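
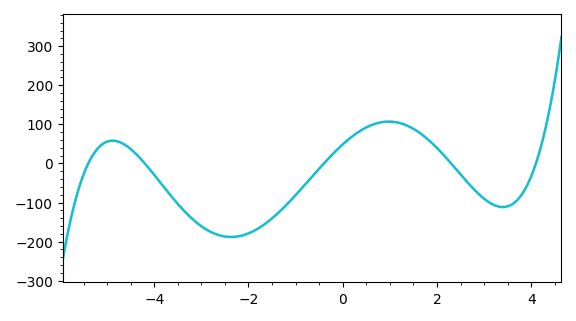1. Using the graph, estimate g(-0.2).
30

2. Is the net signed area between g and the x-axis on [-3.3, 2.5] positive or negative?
negative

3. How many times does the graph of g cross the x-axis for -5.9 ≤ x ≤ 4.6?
5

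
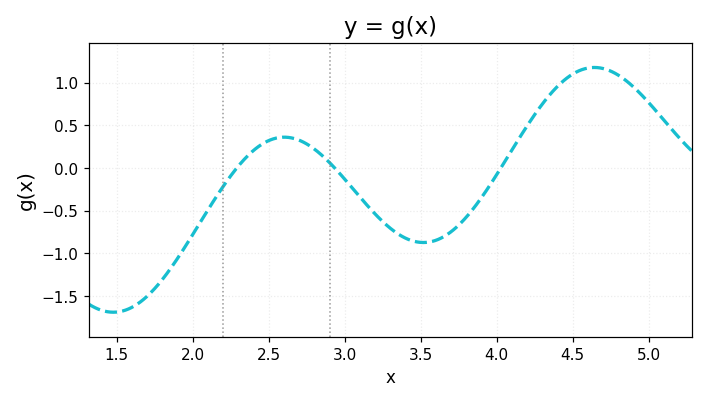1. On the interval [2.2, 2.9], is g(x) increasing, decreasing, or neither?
neither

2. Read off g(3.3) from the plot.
-0.706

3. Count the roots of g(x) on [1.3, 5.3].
3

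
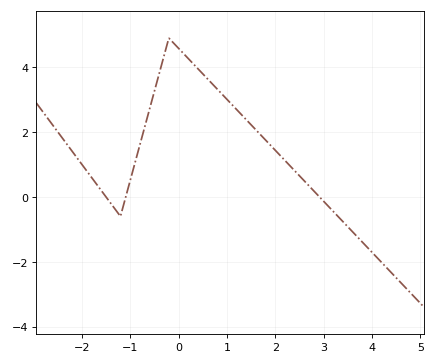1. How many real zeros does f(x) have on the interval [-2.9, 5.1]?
3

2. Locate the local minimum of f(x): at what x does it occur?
-1.2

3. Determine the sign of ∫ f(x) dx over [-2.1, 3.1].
positive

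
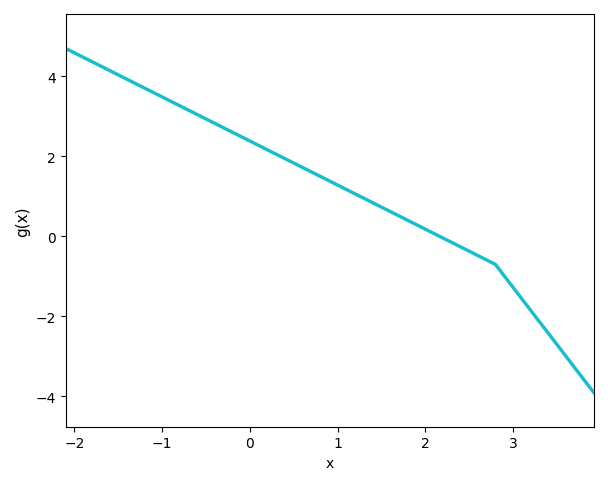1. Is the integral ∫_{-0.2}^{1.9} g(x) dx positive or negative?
positive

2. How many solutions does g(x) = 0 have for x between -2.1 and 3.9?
1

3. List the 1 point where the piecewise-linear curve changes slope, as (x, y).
(2.8, -0.7)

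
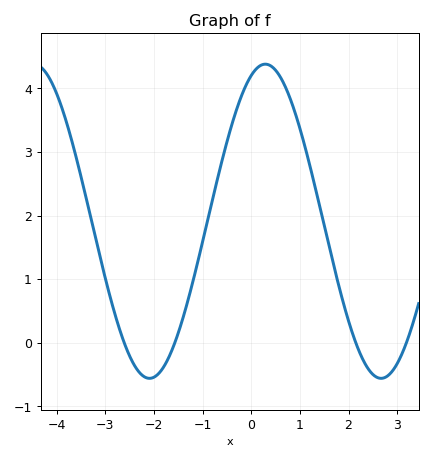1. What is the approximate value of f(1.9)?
0.607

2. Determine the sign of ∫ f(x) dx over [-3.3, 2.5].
positive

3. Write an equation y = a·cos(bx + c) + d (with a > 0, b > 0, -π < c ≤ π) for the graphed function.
y = 2.47cos(1.32x - 0.382) + 1.91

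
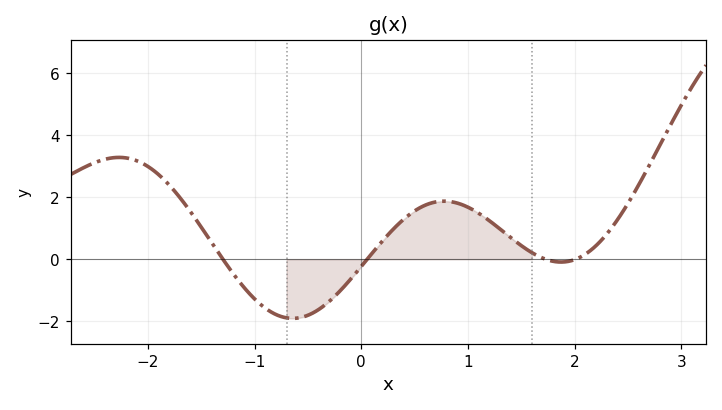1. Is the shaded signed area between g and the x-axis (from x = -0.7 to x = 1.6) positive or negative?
positive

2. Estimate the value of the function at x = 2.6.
2.39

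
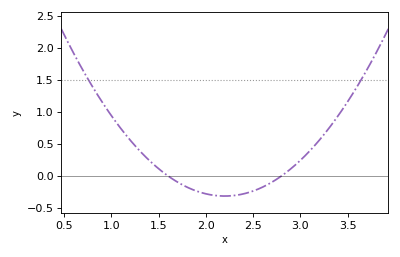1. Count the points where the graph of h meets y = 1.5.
2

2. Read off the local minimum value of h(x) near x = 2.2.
-0.313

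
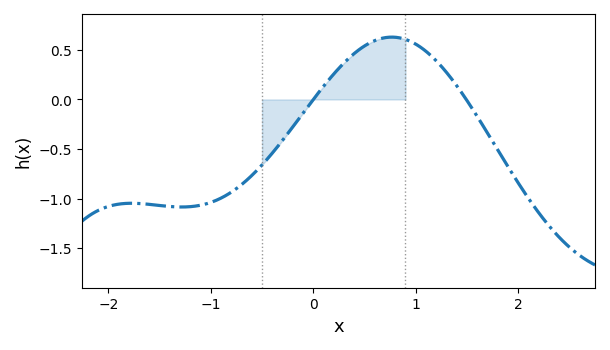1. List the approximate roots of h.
0, 1.49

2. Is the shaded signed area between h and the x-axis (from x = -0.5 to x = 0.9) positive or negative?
positive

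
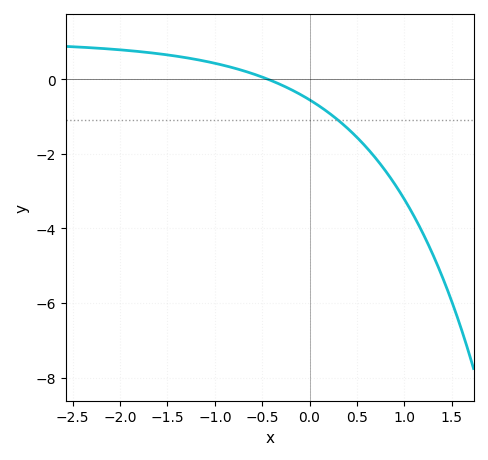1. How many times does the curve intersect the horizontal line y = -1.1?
1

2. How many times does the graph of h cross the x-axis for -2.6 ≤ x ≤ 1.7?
1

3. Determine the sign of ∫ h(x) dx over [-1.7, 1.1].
negative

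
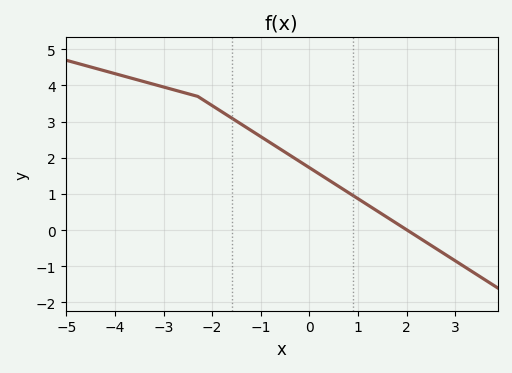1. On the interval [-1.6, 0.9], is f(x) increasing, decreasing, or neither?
decreasing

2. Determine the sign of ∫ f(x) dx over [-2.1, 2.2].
positive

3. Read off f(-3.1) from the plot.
4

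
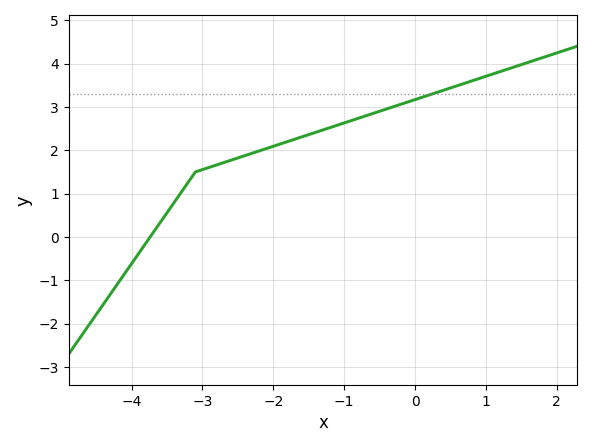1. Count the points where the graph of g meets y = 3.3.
1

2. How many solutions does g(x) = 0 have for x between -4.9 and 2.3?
1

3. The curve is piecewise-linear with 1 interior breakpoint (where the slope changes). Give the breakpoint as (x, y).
(-3.1, 1.5)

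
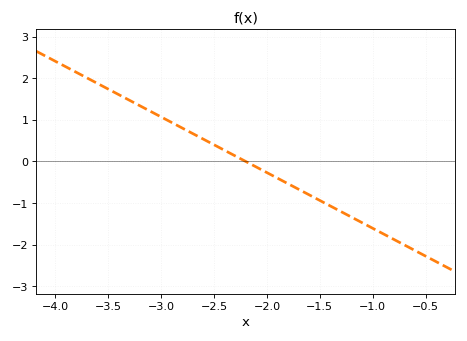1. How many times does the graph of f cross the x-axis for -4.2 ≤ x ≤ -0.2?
1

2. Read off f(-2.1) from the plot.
-0.134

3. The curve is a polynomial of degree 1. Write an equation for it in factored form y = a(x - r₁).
y = -1.34(x + 2.2)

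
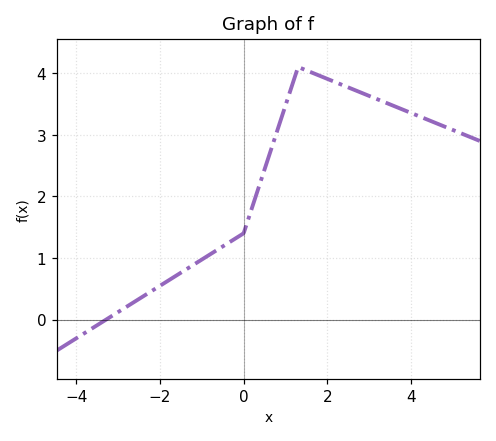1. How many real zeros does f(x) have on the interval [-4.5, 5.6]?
1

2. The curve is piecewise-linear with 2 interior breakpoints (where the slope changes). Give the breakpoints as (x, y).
(0, 1.4); (1.3, 4.1)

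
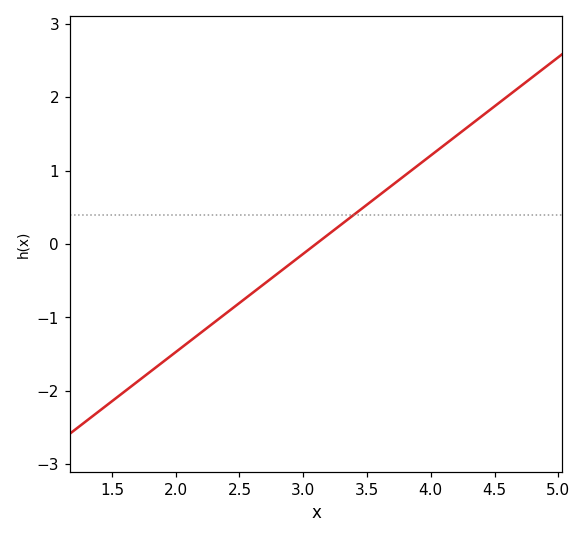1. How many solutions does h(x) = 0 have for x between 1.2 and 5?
1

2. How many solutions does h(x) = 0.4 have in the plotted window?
1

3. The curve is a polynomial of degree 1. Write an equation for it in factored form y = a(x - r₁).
y = 1.34(x - 3.1)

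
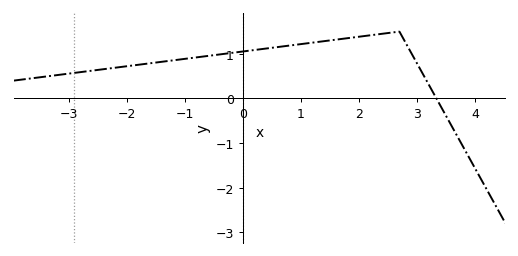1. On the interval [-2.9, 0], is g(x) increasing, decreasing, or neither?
increasing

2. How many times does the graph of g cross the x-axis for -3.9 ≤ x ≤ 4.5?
1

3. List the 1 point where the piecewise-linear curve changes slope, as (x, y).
(2.7, 1.5)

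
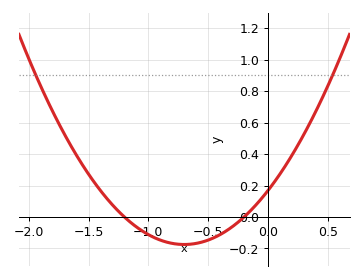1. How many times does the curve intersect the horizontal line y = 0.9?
2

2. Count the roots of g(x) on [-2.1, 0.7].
2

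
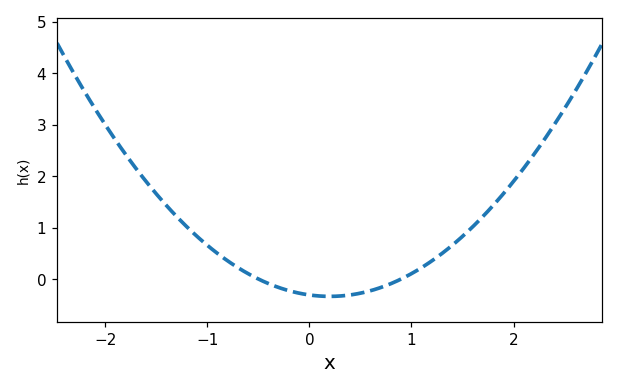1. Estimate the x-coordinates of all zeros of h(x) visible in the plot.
-0.5, 0.9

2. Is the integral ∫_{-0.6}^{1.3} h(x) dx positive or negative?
negative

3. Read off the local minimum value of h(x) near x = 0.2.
-0.3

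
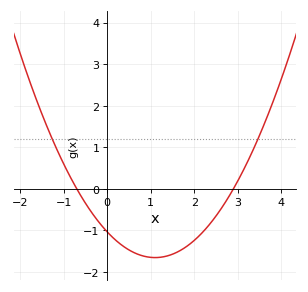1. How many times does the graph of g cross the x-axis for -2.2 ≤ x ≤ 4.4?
2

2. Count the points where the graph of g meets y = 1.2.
2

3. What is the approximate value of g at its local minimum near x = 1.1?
-1.65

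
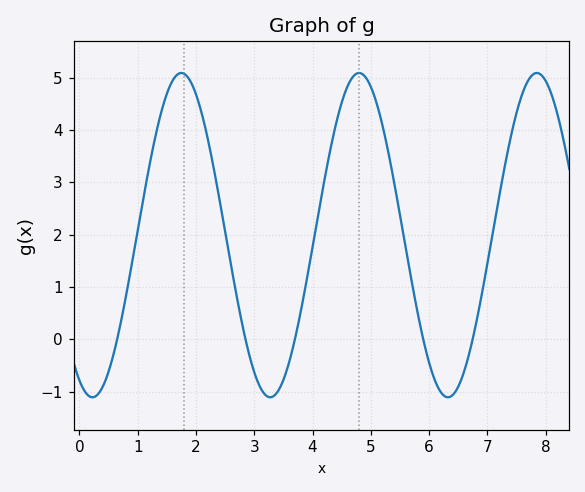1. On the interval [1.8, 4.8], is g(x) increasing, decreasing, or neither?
neither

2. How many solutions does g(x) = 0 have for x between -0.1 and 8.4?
5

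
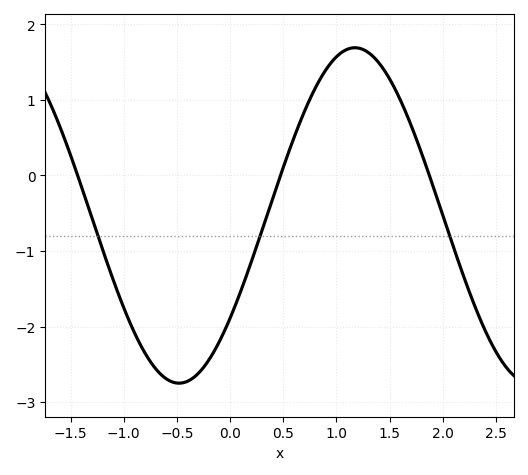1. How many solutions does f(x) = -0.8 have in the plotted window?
3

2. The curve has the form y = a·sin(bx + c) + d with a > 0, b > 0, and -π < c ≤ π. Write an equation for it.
y = 2.22sin(1.9x - 0.66) - 0.53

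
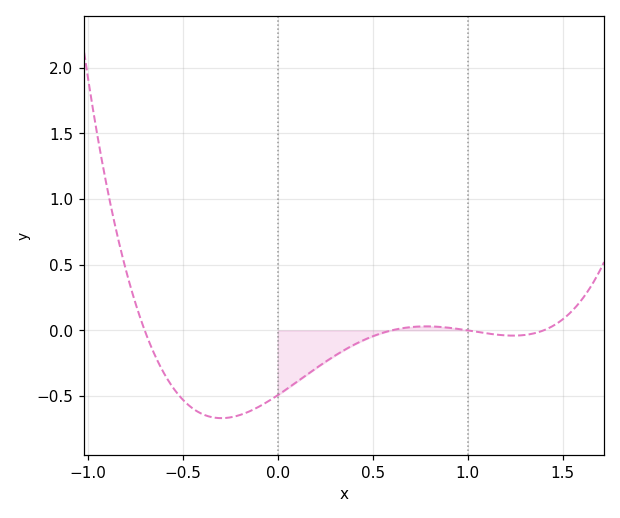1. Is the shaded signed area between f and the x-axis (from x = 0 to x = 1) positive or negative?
negative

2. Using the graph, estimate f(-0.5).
-0.527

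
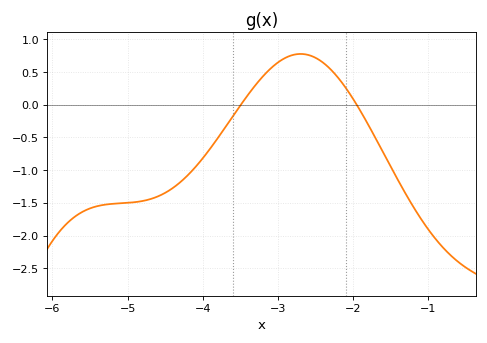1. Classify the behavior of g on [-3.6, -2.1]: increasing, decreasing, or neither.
neither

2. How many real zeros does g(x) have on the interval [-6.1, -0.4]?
2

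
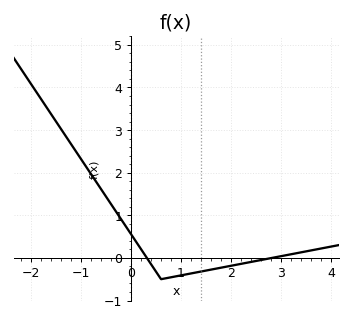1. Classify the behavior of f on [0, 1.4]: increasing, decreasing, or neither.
neither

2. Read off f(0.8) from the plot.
-0.455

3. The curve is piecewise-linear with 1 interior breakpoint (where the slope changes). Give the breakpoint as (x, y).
(0.6, -0.5)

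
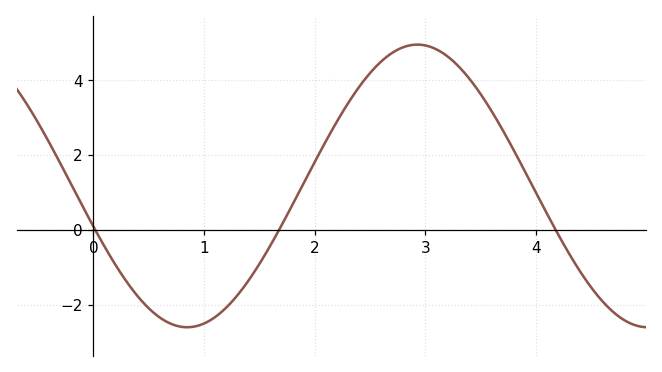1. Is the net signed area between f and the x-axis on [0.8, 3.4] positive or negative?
positive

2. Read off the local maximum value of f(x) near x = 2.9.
4.96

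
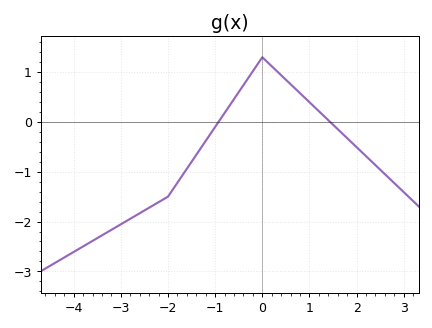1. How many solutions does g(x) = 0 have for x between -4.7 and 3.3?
2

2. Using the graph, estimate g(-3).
-2.1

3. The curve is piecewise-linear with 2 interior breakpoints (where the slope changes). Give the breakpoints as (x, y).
(-2, -1.5); (0, 1.3)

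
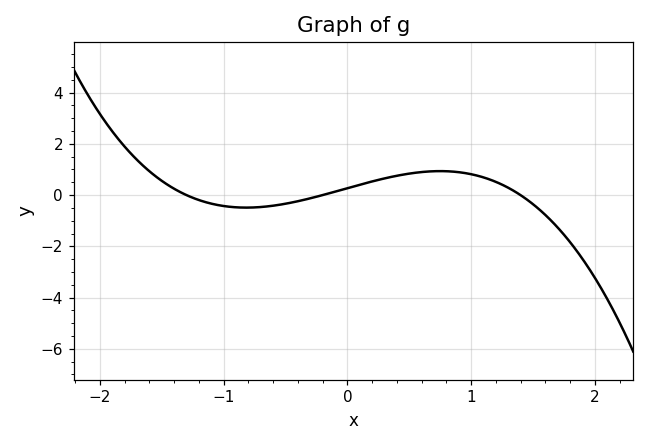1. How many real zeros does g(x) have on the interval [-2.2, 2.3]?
3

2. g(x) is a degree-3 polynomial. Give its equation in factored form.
y = -0.74(x + 1.3)(x + 0.2)(x - 1.4)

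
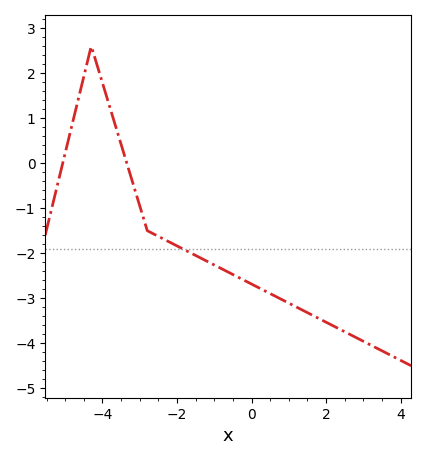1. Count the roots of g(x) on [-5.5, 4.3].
2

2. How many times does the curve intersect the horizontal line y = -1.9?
1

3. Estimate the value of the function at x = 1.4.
-3.3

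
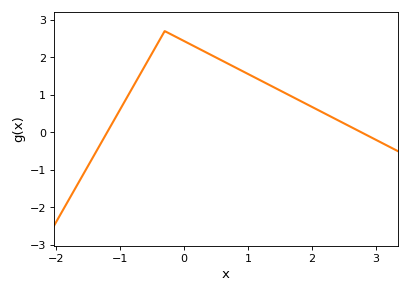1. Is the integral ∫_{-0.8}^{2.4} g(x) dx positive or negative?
positive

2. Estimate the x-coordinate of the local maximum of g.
-0.3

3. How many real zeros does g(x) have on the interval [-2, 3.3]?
2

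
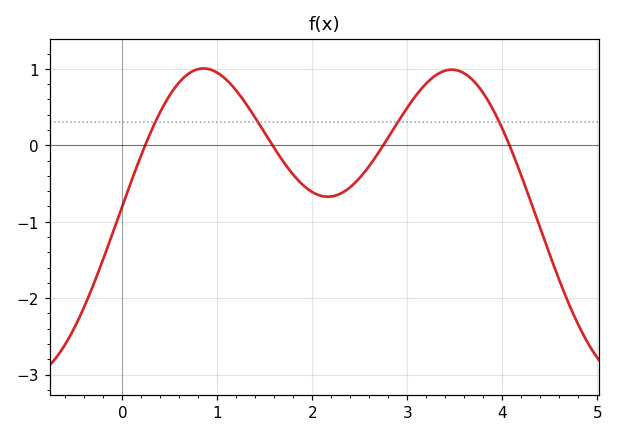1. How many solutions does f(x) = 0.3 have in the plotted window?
4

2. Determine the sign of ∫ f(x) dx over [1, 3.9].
positive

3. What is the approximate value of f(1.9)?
-0.519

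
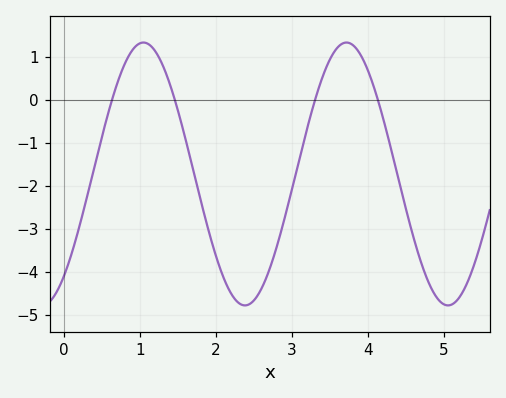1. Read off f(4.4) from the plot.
-1.82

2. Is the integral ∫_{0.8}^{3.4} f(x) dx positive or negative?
negative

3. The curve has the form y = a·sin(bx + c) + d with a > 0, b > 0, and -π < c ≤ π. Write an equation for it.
y = 3.06sin(2.35x - 0.882) - 1.72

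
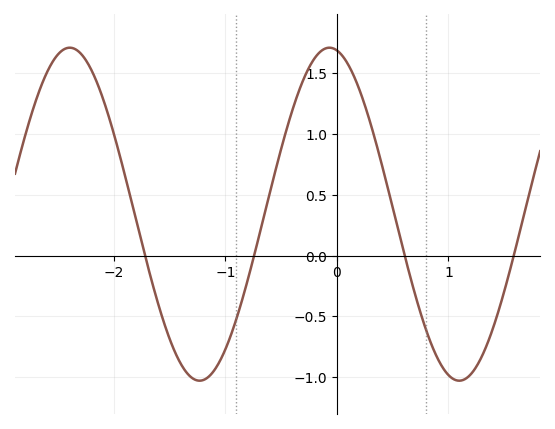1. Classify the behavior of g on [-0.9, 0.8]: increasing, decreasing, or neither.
neither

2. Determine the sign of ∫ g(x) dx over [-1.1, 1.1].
positive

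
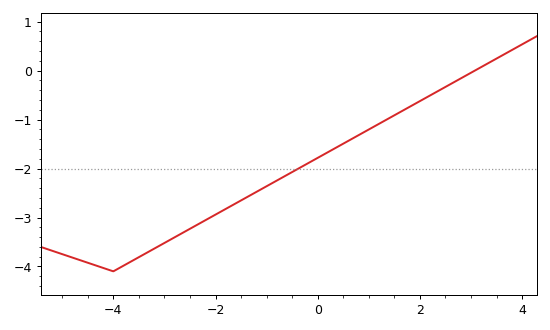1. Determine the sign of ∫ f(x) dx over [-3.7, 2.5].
negative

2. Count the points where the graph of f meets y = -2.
1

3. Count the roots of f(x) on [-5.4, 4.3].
1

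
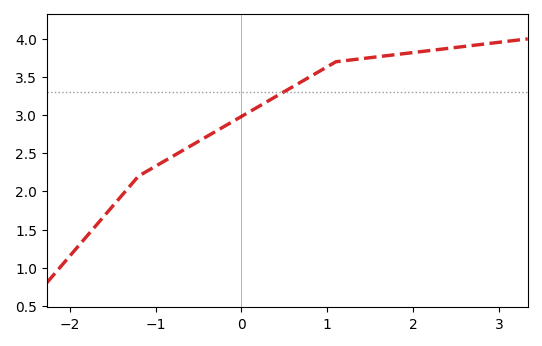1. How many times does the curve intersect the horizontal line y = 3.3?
1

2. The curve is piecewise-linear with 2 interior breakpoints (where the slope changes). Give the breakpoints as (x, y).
(-1.2, 2.2); (1.1, 3.7)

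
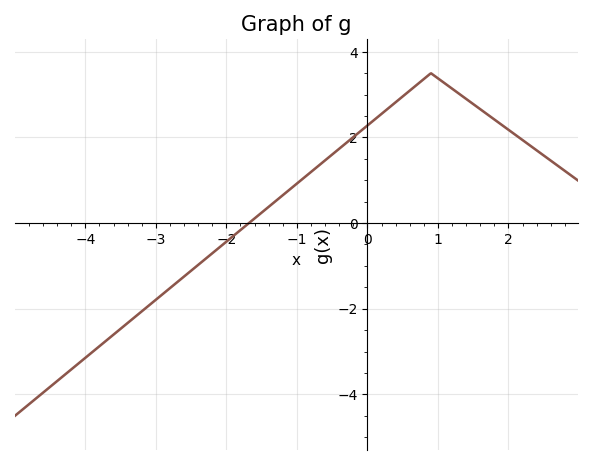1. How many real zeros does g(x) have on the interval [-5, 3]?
1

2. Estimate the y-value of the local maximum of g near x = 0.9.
3.5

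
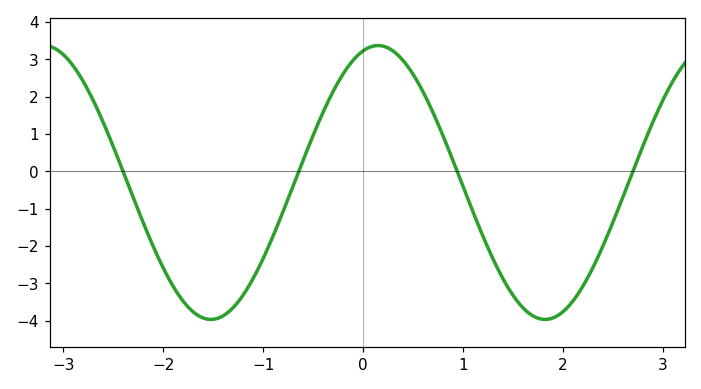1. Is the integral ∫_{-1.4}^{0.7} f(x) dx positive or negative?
positive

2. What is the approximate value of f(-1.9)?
-3.08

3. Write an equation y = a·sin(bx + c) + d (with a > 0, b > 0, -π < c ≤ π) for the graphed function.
y = 3.67sin(1.88x + 1.29) - 0.3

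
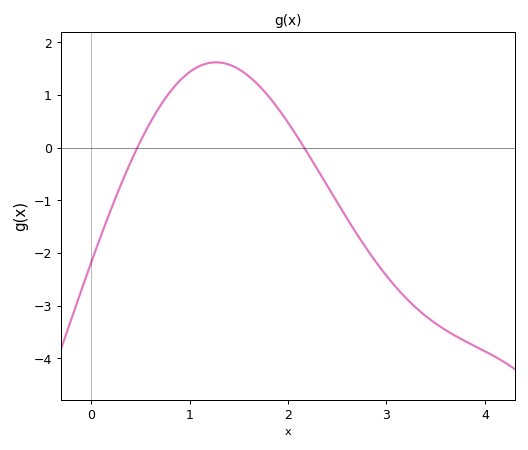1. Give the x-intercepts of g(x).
0.47, 2.16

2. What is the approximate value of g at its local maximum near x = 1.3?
1.62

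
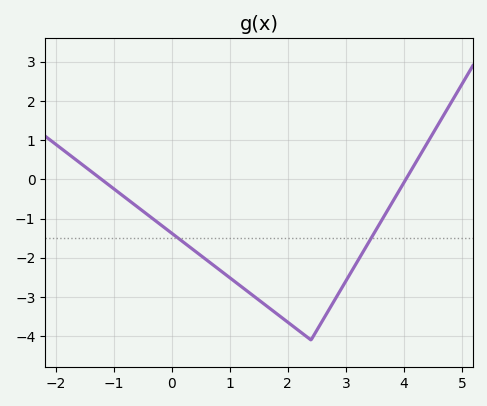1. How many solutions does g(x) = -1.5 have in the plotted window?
2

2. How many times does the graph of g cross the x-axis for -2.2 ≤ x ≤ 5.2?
2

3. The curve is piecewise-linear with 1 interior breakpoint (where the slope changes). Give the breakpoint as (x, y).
(2.4, -4.1)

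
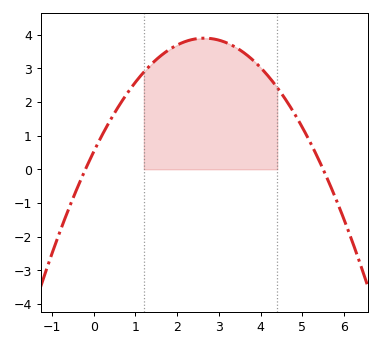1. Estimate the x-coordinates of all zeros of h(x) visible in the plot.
-0.2, 5.5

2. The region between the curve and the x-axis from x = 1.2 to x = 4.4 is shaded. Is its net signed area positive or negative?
positive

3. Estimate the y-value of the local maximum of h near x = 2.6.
3.9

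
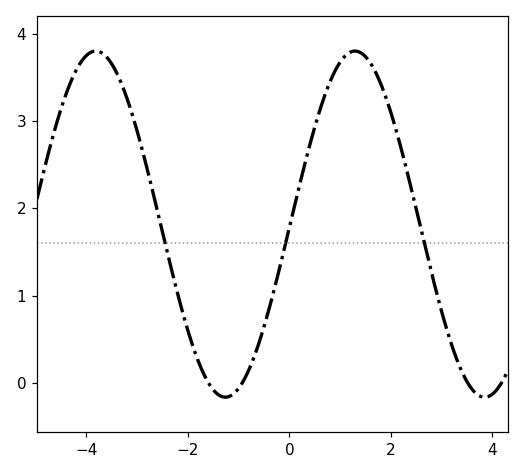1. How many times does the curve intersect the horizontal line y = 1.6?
3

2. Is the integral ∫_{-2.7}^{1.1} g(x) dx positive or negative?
positive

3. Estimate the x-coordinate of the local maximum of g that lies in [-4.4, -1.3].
-3.8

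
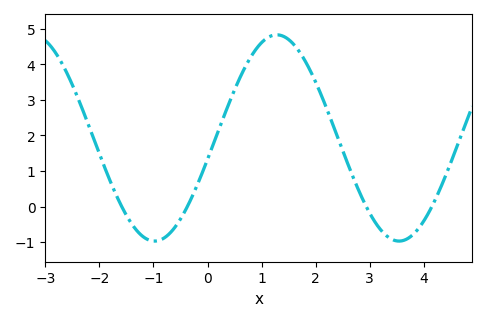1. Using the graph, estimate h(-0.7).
-0.754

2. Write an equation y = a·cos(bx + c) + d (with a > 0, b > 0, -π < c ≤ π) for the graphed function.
y = 2.9cos(1.39x - 1.78) + 1.93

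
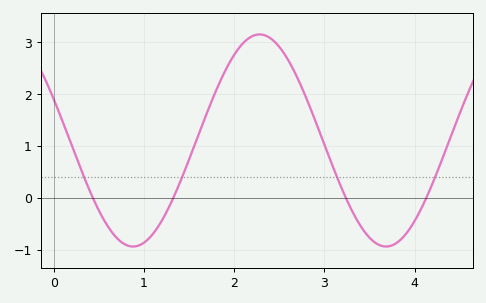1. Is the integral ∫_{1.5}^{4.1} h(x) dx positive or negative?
positive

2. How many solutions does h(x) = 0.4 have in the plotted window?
4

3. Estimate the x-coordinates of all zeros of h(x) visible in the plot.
0.4, 1.3, 3.2, 4.1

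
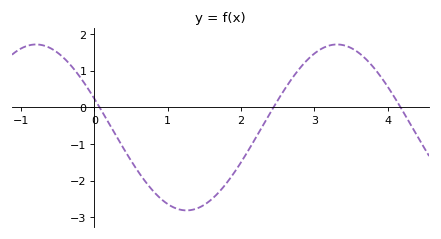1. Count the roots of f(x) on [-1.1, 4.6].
3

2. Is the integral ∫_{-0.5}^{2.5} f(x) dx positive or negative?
negative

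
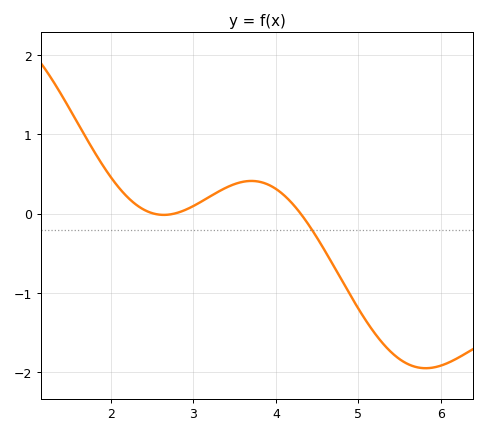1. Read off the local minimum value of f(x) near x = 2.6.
-0.015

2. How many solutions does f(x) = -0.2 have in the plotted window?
1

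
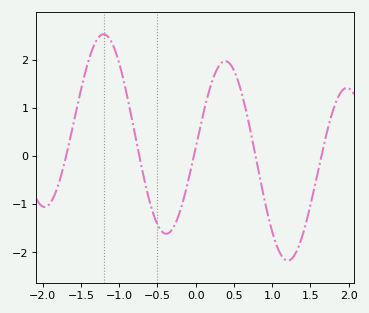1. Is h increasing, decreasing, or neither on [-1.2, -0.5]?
decreasing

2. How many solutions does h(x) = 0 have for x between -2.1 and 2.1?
5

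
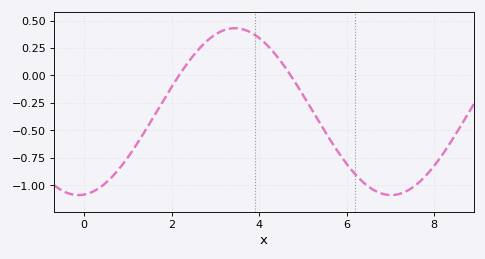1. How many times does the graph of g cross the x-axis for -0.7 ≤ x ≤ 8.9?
2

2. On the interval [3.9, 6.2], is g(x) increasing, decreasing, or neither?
decreasing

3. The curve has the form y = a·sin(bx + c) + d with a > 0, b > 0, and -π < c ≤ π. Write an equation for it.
y = 0.76sin(0.88x - 1.46) - 0.33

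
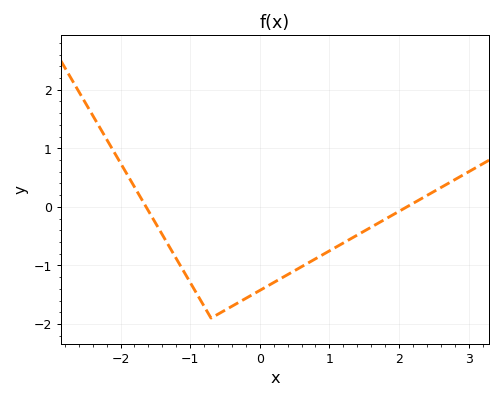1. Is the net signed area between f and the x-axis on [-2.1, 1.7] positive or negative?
negative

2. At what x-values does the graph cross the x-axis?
-1.63, 2.11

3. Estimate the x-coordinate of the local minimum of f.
-0.699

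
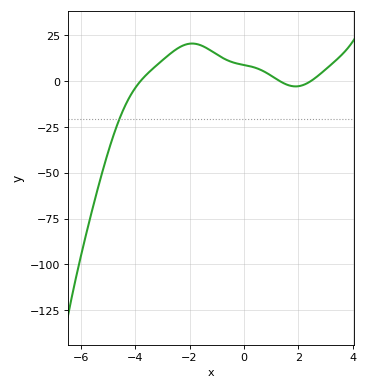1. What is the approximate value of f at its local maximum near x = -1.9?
20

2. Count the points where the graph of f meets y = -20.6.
1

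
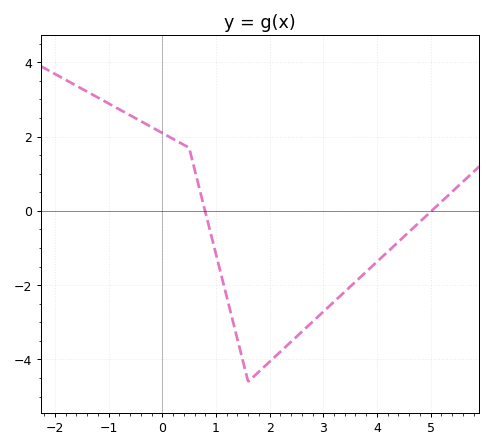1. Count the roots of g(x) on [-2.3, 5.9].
2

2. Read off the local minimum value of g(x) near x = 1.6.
-4.6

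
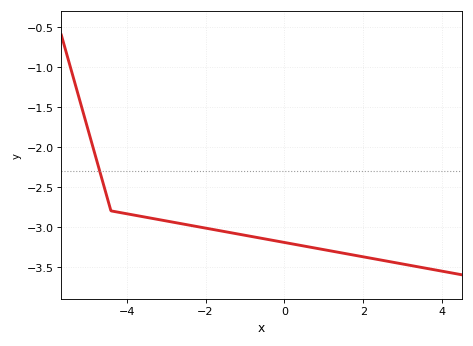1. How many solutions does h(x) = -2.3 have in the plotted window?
1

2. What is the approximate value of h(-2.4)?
-2.98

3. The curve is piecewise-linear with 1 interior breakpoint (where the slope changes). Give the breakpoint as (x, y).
(-4.4, -2.8)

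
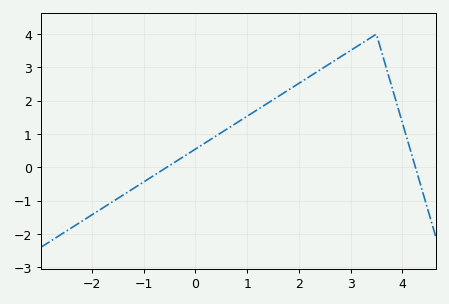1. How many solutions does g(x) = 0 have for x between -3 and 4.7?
2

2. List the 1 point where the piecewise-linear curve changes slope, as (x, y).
(3.5, 4)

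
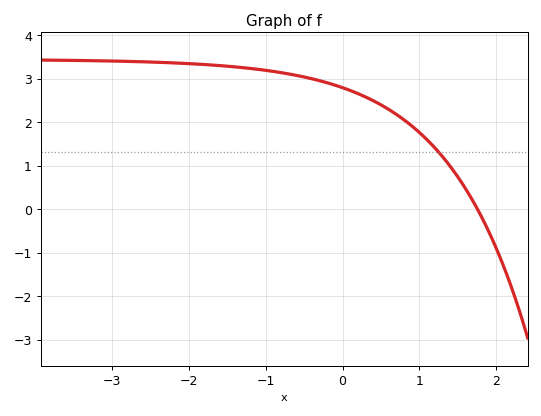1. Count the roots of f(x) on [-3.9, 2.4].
1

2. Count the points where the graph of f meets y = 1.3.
1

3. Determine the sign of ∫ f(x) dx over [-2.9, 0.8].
positive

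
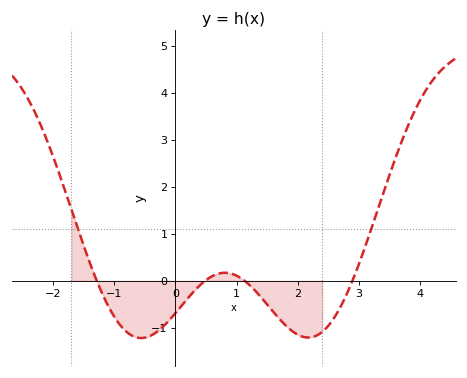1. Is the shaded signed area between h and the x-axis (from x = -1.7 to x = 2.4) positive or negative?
negative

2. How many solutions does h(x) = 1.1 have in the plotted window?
2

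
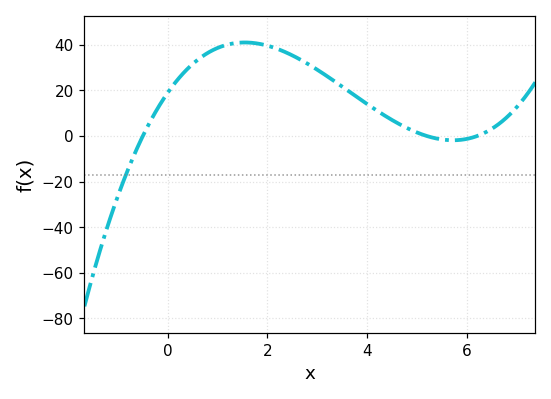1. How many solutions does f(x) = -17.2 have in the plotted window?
1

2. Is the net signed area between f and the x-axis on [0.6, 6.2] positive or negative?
positive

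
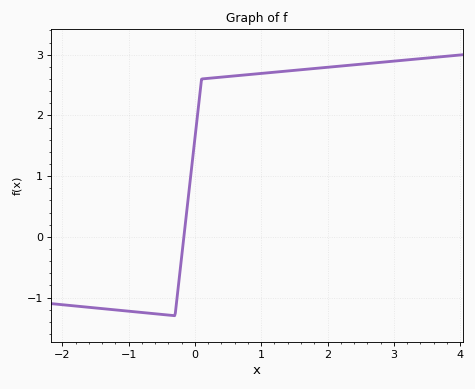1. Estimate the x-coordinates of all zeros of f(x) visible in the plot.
-0.167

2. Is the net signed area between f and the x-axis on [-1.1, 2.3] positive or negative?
positive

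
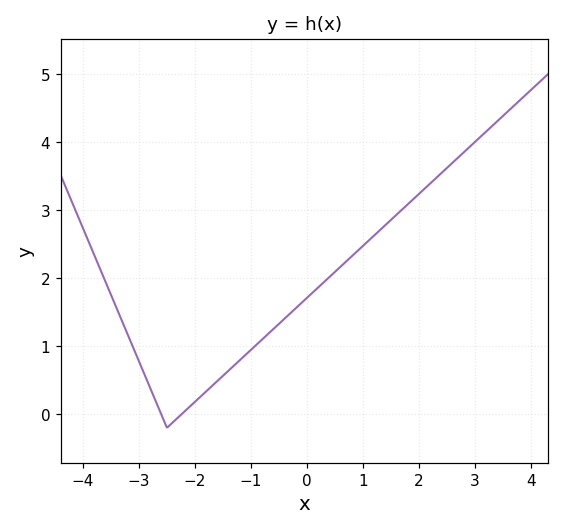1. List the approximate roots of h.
-2.6, -2.2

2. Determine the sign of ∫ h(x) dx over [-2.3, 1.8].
positive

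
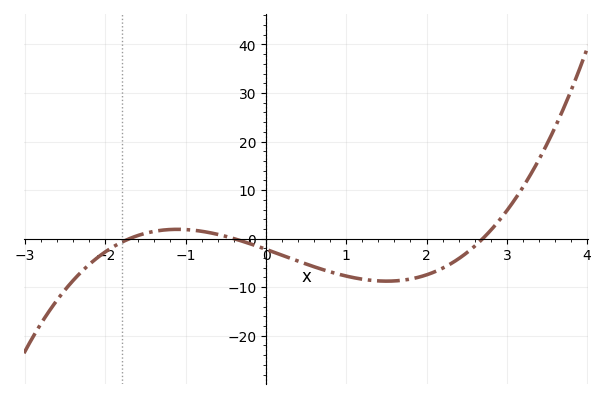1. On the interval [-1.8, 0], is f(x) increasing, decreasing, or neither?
neither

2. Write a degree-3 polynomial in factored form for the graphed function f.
y = 1.2(x + 1.7)(x + 0.4)(x - 2.7)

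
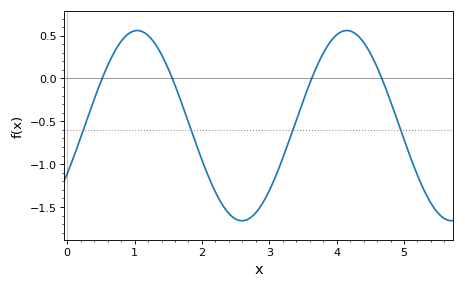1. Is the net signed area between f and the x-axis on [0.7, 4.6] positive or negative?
negative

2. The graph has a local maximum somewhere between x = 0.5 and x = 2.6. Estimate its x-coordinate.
1.04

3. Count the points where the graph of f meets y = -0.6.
4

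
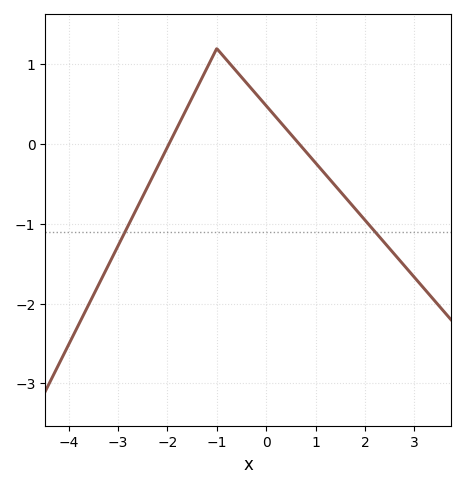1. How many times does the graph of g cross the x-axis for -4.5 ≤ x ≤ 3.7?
2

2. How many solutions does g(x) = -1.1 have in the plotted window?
2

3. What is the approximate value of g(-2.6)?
-0.782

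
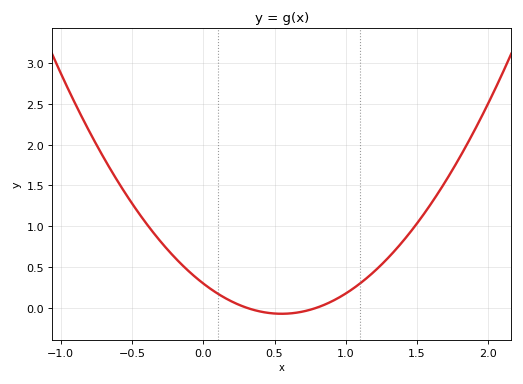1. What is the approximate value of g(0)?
0.3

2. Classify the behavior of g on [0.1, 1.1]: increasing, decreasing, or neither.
neither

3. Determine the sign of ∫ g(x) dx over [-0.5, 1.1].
positive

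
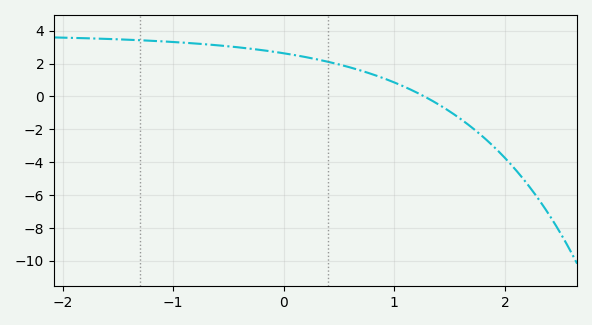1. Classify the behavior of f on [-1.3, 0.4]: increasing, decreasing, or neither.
decreasing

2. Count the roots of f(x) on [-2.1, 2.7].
1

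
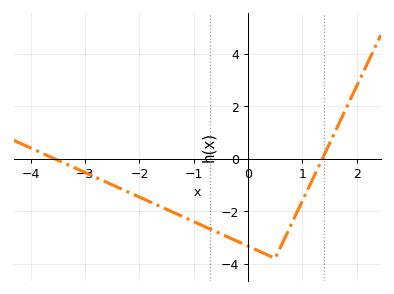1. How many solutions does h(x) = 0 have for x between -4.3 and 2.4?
2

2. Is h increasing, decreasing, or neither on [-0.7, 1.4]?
neither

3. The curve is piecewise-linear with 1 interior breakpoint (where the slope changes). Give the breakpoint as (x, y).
(0.5, -3.8)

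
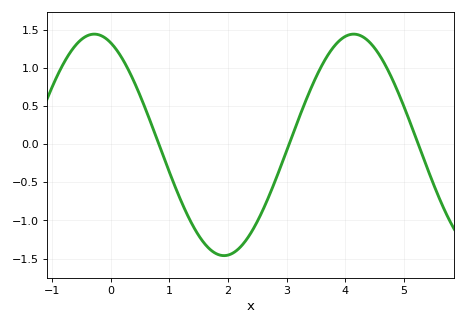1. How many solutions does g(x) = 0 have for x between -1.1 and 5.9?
3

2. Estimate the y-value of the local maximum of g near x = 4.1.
1.44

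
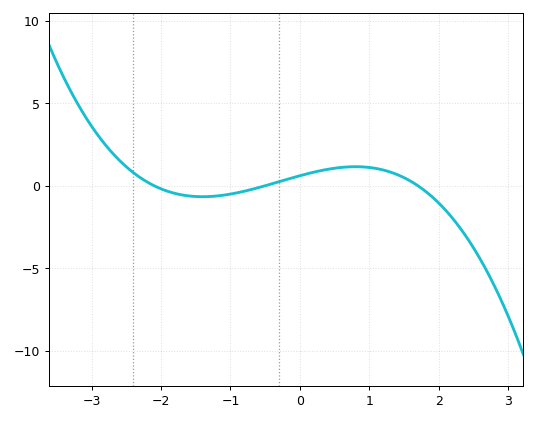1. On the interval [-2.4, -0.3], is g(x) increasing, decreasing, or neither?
neither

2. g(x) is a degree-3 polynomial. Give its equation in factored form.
y = -0.34(x + 2.1)(x + 0.5)(x - 1.7)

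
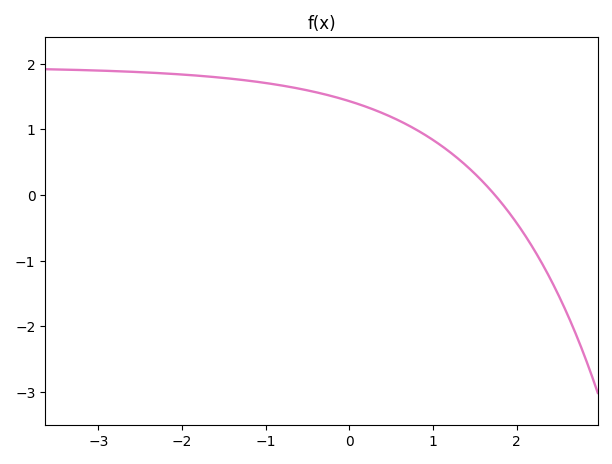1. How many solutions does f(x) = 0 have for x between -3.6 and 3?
1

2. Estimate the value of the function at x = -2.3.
1.86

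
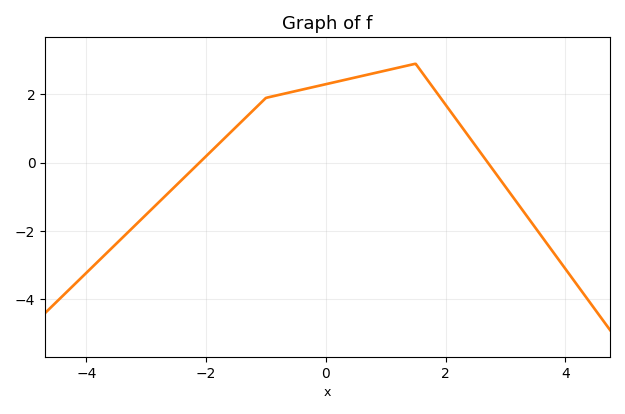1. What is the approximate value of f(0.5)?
2.5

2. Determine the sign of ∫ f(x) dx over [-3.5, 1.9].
positive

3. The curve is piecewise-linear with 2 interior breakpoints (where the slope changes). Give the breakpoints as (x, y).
(-1, 1.9); (1.5, 2.9)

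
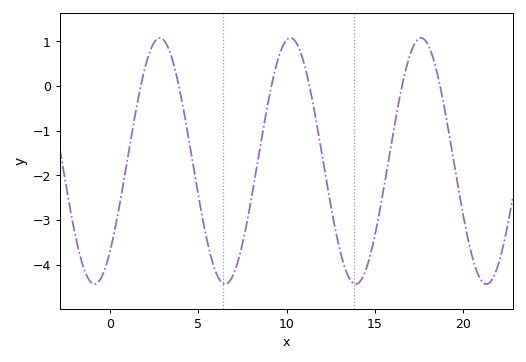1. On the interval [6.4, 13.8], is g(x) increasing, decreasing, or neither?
neither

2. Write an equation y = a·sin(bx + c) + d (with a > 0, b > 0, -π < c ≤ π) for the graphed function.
y = 2.76sin(0.85x - 0.832) - 1.68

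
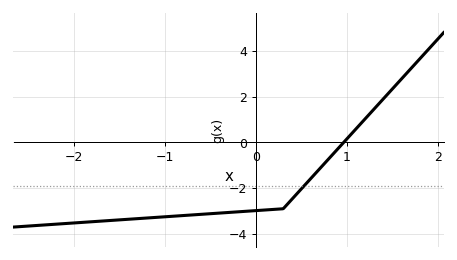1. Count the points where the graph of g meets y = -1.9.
1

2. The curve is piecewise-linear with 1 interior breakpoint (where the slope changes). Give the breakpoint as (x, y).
(0.3, -2.9)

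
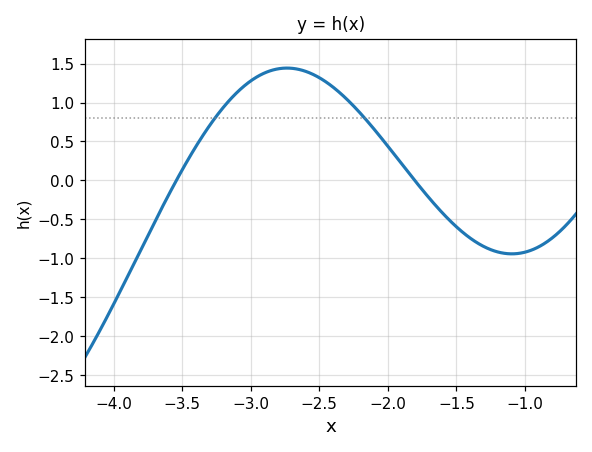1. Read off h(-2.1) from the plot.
0.65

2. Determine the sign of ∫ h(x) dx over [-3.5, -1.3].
positive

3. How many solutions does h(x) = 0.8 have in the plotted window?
2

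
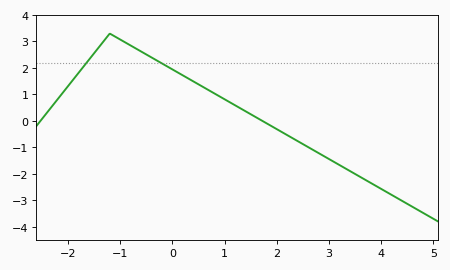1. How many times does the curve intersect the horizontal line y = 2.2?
2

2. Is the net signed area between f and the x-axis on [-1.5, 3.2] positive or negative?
positive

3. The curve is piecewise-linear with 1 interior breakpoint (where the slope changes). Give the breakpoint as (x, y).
(-1.2, 3.3)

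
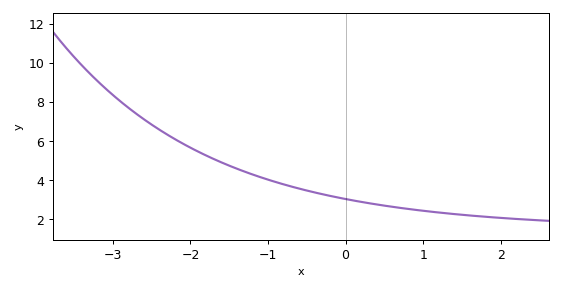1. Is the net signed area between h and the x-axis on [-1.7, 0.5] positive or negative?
positive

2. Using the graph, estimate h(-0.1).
3.2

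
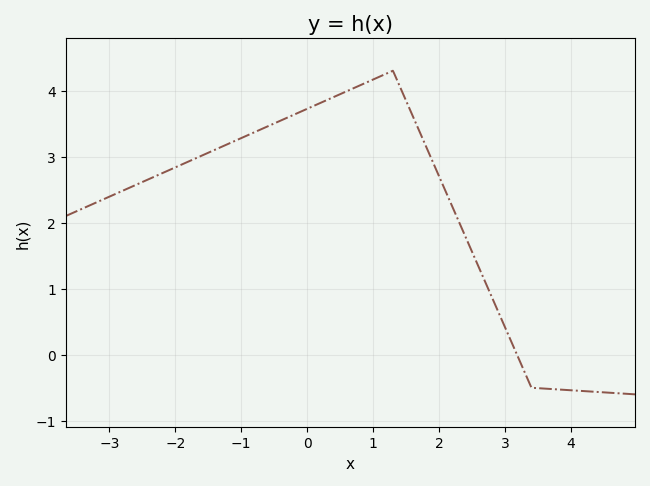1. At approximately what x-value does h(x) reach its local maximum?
1.3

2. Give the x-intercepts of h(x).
3.18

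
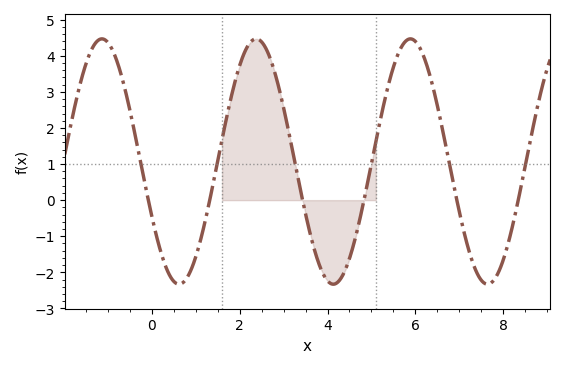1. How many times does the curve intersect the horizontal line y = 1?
6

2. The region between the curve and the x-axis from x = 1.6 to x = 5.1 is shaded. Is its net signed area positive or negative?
positive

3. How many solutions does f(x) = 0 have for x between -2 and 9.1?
6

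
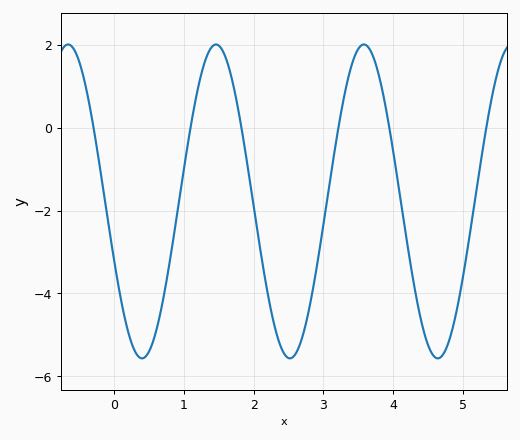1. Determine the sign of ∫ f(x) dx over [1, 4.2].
negative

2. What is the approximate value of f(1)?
-1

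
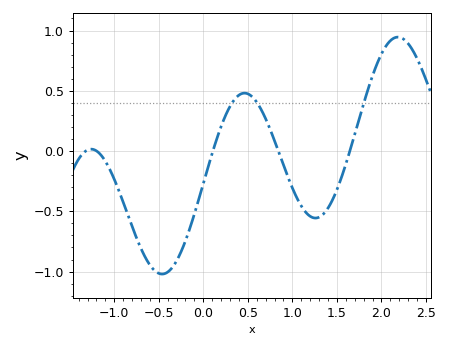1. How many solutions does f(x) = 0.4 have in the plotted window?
3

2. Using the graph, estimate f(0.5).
0.475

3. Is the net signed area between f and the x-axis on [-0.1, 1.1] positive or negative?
positive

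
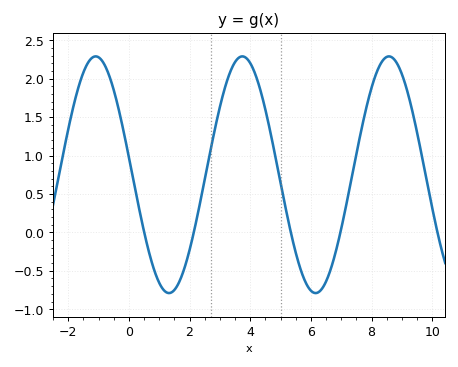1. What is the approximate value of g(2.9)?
1.45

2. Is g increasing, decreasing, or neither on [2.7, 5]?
neither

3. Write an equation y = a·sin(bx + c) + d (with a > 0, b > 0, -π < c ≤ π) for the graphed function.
y = 1.54sin(1.3x + 3) + 0.75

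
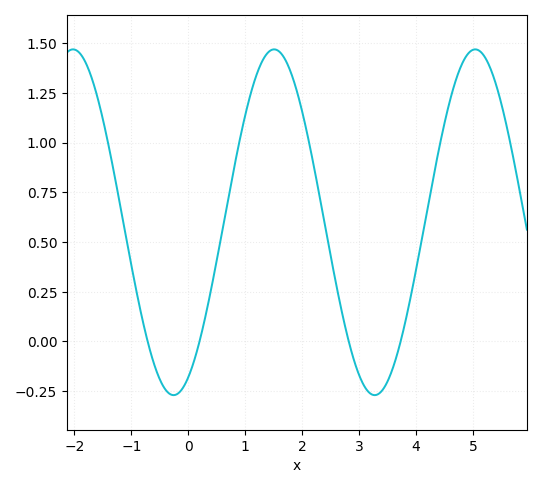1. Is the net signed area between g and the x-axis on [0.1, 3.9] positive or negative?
positive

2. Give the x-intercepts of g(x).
-0.713, 0.197, 2.82, 3.73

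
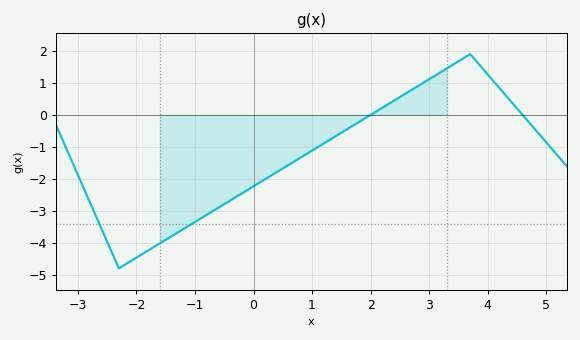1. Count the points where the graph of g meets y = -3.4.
2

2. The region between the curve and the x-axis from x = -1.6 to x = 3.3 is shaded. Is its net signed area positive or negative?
negative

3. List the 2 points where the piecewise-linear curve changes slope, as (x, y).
(-2.3, -4.8); (3.7, 1.9)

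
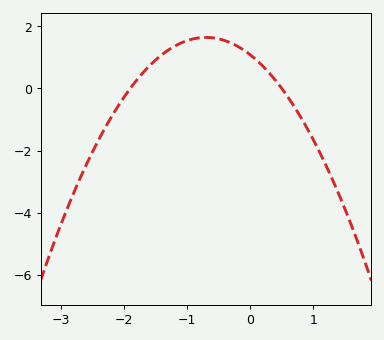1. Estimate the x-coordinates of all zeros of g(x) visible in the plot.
-1.9, 0.5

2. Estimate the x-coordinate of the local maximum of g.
-0.7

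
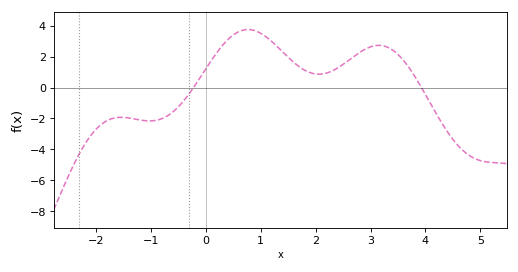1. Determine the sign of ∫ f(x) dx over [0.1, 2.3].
positive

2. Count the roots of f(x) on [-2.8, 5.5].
2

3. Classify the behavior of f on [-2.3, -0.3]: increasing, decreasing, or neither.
neither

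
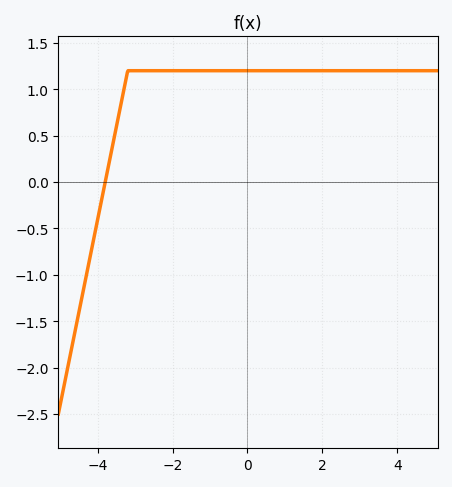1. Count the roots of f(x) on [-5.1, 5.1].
1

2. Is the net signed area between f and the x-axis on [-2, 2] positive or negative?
positive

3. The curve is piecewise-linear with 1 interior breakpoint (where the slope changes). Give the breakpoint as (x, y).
(-3.2, 1.2)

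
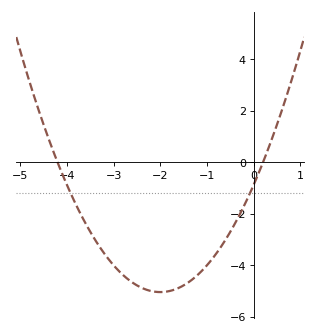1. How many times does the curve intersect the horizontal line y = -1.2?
2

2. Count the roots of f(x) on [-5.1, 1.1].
2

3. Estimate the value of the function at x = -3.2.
-3.54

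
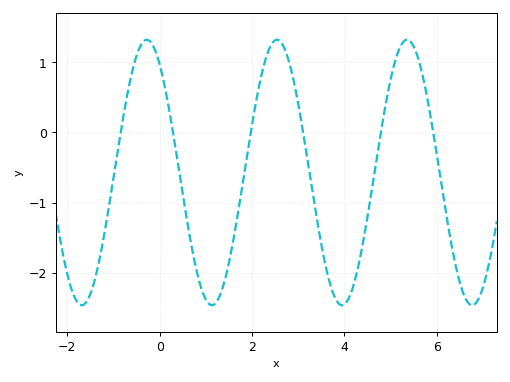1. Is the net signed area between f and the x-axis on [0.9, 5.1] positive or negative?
negative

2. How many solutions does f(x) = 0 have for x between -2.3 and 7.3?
6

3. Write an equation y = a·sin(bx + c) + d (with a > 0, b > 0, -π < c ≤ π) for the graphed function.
y = 1.89sin(2.2x + 2.2) - 0.57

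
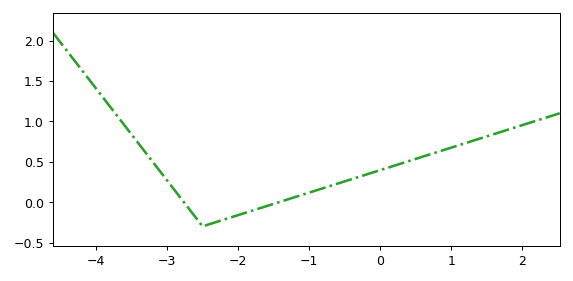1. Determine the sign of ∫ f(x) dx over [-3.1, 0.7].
positive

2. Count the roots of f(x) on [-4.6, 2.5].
2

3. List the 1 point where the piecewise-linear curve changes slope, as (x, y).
(-2.5, -0.3)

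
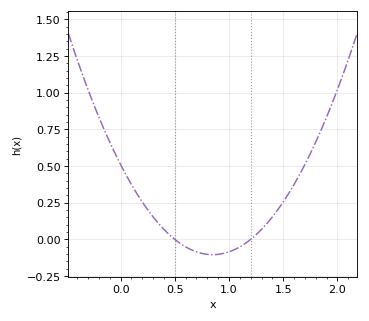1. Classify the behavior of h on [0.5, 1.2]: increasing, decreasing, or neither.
neither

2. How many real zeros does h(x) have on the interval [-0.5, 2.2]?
2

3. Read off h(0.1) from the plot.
0.374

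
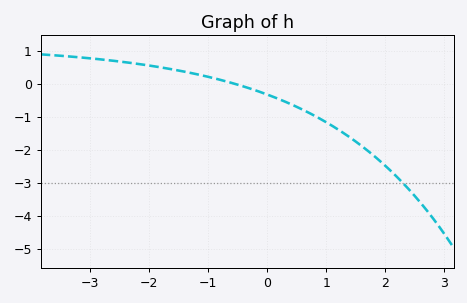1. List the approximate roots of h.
-0.5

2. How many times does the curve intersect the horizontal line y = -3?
1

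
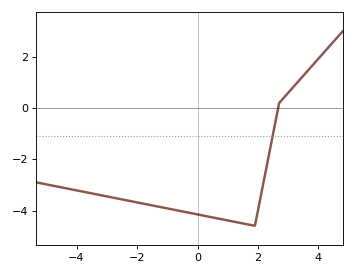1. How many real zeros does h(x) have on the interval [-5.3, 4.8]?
1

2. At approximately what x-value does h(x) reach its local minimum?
1.8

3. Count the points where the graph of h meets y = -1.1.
1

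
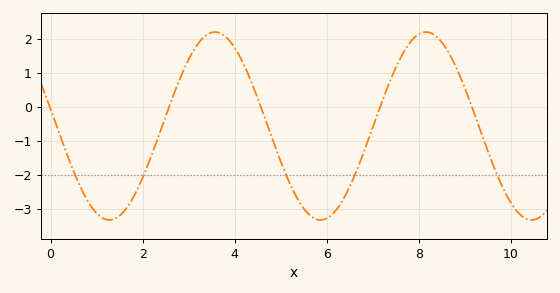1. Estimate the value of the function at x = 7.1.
-0.2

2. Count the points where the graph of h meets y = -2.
5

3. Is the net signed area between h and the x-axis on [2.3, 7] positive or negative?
negative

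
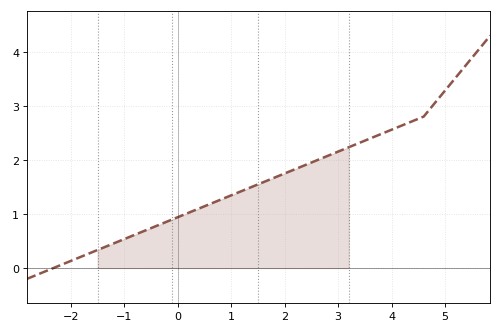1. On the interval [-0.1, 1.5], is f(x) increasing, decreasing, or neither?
increasing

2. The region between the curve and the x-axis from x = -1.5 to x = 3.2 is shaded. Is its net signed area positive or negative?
positive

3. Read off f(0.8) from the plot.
1.26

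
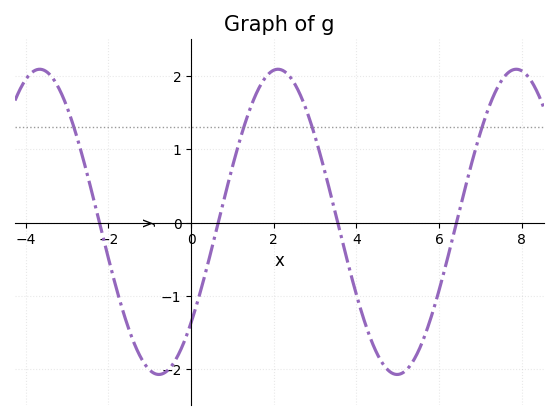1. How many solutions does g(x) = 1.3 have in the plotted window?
4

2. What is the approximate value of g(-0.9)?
-2.05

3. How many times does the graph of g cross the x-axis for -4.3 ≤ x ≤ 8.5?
4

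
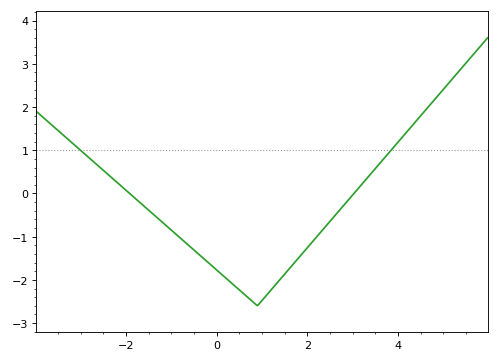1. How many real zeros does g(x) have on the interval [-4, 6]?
2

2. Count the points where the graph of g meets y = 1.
2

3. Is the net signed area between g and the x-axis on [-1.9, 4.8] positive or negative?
negative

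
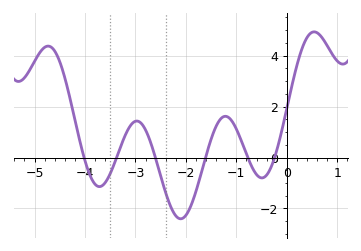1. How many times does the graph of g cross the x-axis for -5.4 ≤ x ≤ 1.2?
6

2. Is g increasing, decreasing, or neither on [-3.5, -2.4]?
neither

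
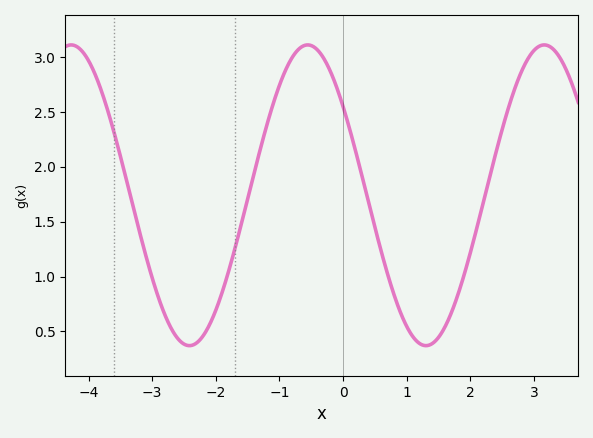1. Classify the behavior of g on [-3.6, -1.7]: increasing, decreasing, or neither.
neither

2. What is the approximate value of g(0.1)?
2.35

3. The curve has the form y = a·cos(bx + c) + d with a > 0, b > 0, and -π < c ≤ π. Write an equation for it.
y = 1.37cos(1.7x + 0.94) + 1.74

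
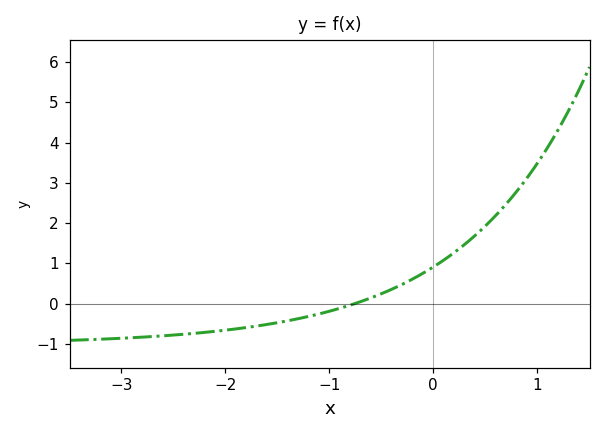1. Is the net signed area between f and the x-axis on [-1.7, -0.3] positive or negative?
negative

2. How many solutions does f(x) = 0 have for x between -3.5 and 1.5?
1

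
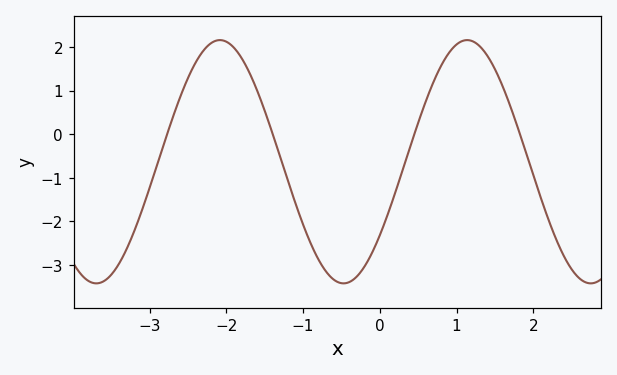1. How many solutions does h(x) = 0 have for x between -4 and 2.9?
4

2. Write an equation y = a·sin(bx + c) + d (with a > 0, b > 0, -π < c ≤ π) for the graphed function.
y = 2.79sin(1.9x - 0.65) - 0.63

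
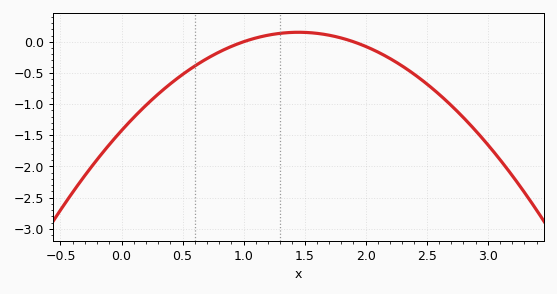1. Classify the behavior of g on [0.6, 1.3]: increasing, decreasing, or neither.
increasing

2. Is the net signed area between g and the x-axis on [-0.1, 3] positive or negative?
negative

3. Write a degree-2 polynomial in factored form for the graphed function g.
y = -0.75(x - 1)(x - 1.9)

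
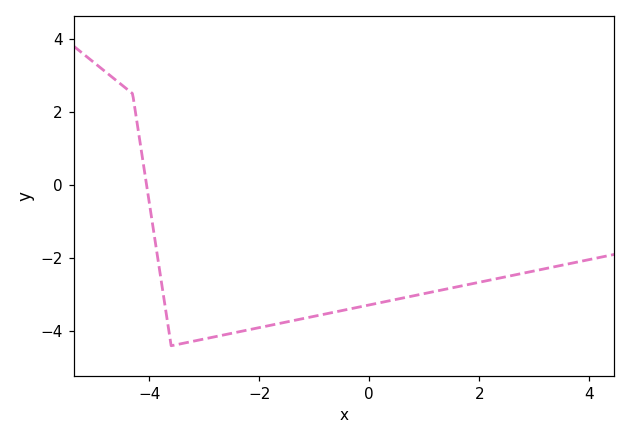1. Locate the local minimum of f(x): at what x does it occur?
-3.6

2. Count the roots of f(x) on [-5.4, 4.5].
1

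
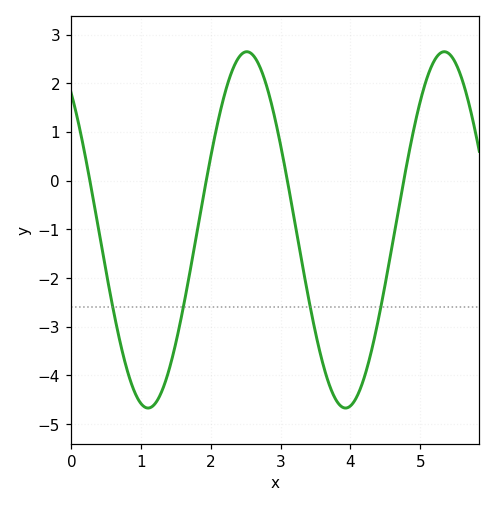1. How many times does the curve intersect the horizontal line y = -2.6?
4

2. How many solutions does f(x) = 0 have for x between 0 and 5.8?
4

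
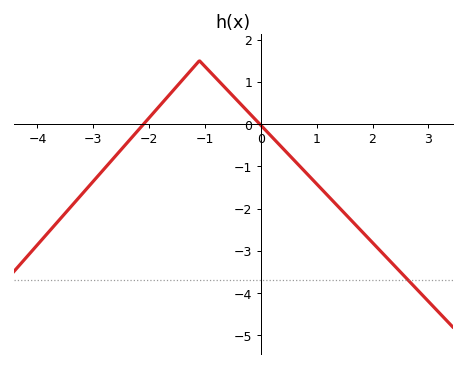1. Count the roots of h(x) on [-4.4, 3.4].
2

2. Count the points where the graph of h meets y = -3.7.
1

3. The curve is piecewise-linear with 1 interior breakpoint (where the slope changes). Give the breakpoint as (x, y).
(-1.1, 1.5)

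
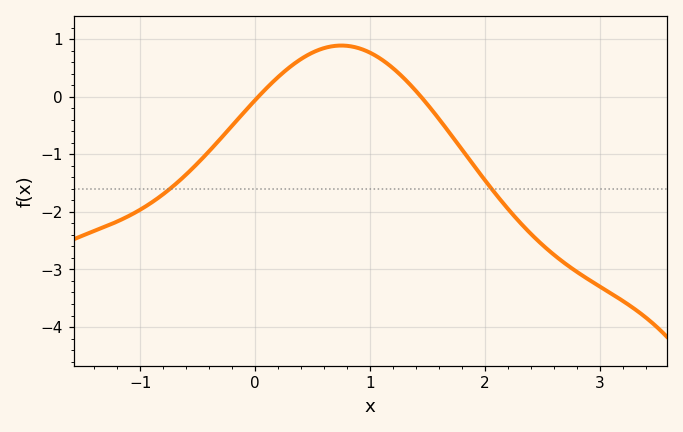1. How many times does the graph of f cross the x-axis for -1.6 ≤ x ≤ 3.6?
2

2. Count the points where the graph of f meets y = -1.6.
2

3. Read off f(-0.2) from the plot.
-0.5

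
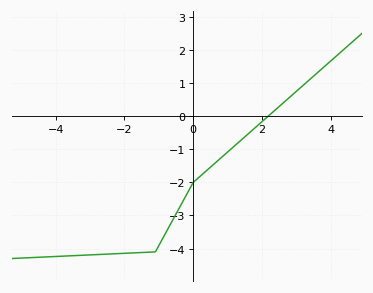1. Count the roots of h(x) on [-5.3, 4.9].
1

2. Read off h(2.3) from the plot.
0.108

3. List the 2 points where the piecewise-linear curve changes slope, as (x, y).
(-1.1, -4.1); (0, -2)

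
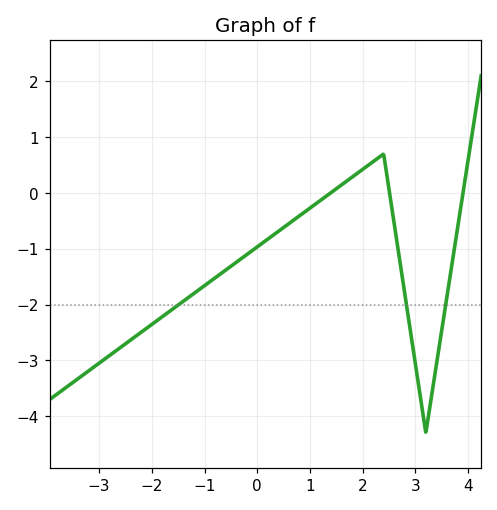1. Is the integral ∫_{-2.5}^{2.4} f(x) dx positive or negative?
negative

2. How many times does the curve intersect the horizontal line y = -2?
3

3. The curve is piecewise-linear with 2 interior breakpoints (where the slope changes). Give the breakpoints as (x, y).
(2.4, 0.7); (3.2, -4.3)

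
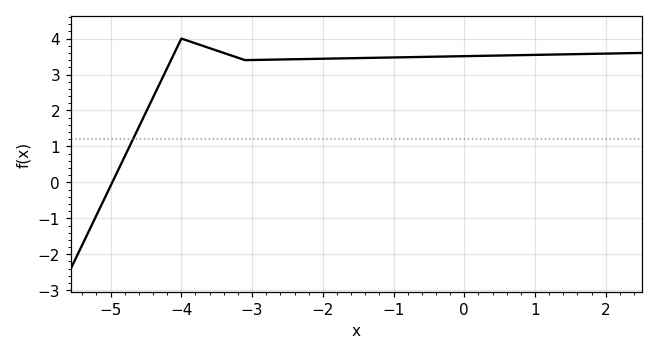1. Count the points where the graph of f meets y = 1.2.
1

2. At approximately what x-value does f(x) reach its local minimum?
-3.1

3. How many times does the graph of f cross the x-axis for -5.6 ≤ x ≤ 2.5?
1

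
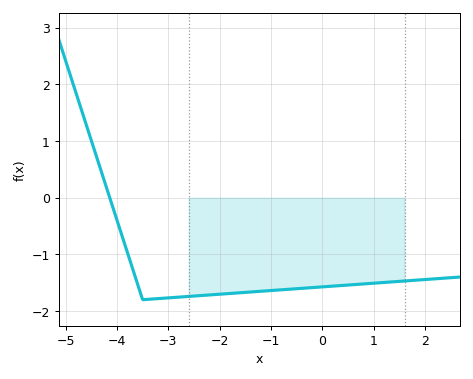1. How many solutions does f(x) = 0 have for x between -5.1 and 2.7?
1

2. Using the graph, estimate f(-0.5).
-1.61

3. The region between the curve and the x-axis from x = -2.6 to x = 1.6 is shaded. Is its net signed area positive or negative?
negative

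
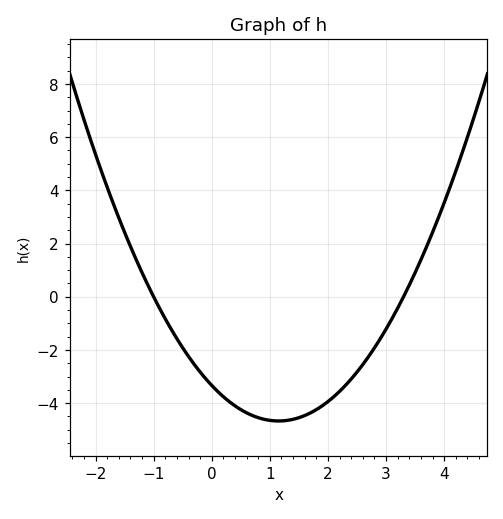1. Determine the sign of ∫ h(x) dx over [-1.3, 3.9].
negative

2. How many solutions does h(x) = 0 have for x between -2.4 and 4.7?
2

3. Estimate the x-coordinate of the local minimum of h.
1.15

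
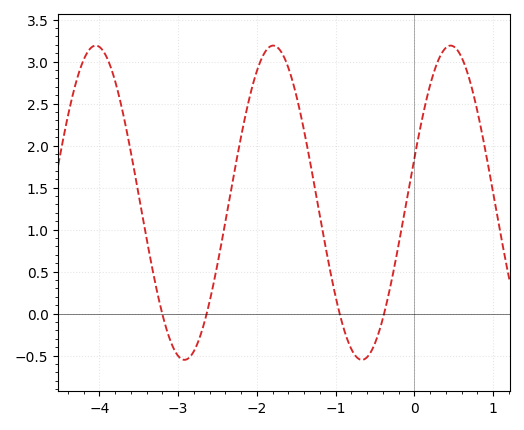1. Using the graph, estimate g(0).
1.85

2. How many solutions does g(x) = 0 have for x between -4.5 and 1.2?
4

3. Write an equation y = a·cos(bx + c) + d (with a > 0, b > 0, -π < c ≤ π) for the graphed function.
y = 1.87cos(2.79x - 1.28) + 1.32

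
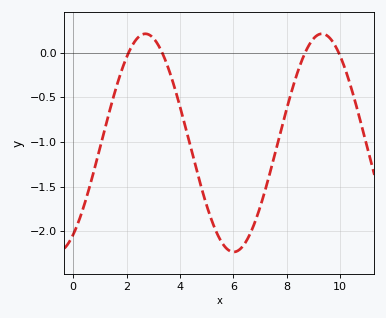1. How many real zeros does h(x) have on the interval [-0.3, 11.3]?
4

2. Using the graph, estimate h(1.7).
-0.306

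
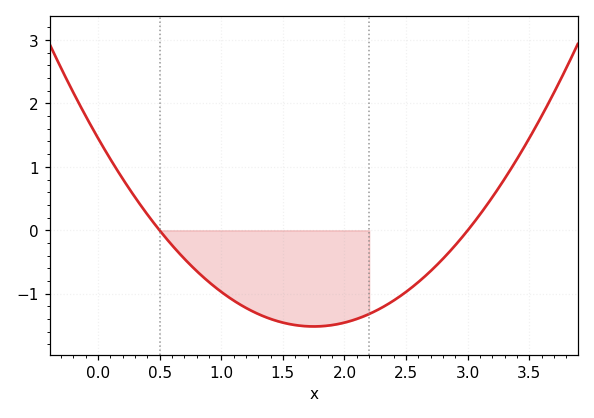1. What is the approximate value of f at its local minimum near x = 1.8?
-1.5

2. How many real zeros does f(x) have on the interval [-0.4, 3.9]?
2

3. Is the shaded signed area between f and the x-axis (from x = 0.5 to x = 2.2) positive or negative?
negative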